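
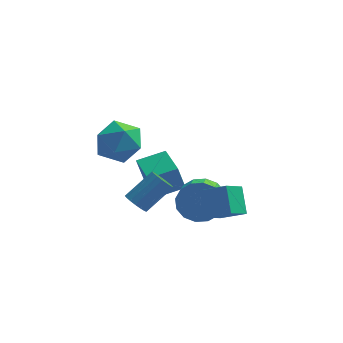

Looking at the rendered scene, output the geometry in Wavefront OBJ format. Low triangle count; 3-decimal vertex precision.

v 0.086 0.534 -3.905
v -0.235 0.468 -2.678
v -0.644 2.209 -4.005
v -0.965 2.143 -2.778
v 1.285 1.077 -3.562
v 0.964 1.011 -2.335
v 0.555 2.752 -3.662
v 0.234 2.686 -2.435
v -0.561 -0.817 -3.347
v -0.296 -0.535 -3.805
v 0.725 0.22 -2.752
v 0.461 -0.063 -2.293
v -0.508 -0.357 -3.728
v 0.513 0.398 -2.674
v -0.732 -0.285 -3.563
v 0.289 0.47 -2.509
v -0.916 -0.334 -3.348
v 0.105 0.421 -2.295
v -1.019 -0.495 -3.134
v 0.002 0.26 -2.08
v -1.017 -0.729 -2.968
v 0.004 0.026 -1.914
v -0.91 -0.984 -2.889
v 0.111 -0.229 -1.835
v -0.724 -1.2 -2.914
v 0.297 -0.445 -1.861
v -0.5 -1.329 -3.039
v 0.522 -0.574 -1.986
v -0.289 -1.341 -3.235
v 0.732 -0.586 -2.181
v -0.141 -1.233 -3.456
v 0.88 -0.478 -2.402
v -0.089 -1.029 -3.652
v 0.932 -0.274 -2.598
v -0.145 -0.778 -3.778
v 0.876 -0.023 -2.724
v 2.193 -0.999 -2.603
v 2.989 -1.239 -3.141
v 3.003 -2.281 -2.654
v 2.207 -2.041 -2.117
v 3.177 -1.035 -2.71
v 3.191 -2.077 -2.223
v 3.101 -0.822 -2.25
v 3.115 -1.864 -1.764
v 2.782 -0.656 -1.885
v 2.796 -1.698 -1.399
v 2.305 -0.582 -1.712
v 2.319 -1.624 -1.226
v 1.798 -0.619 -1.779
v 1.812 -1.661 -1.292
v 1.397 -0.759 -2.066
v 1.411 -1.801 -1.579
v 1.209 -0.963 -2.497
v 1.223 -2.005 -2.01
v 1.285 -1.176 -2.956
v 1.299 -2.218 -2.47
v 1.604 -1.342 -3.321
v 1.618 -2.384 -2.835
v 2.081 -1.416 -3.494
v 2.095 -2.458 -3.008
v 2.588 -1.379 -3.428
v 2.602 -2.421 -2.941
v -2.024 -1.168 0.987
v -1.351 -1.114 1.873
v -0.809 -2.186 0.127
v -0.136 -2.132 1.013
v -1.089 -2.708 1.071
v -1.84 -2.078 1.603
v -0.32 -1.222 0.397
v -1.071 -0.592 0.929
v -0.298 -1.147 1.509
v -0.773 -2.065 1.926
v -1.387 -1.235 0.074
v -1.862 -2.153 0.491
v 2.593 -3.773 -1.714
v 2.312 -2.893 -0.757
v 3.142 -2.954 -2.306
v 2.86 -2.074 -1.349
v 3.66 -4.066 -1.131
v 3.378 -3.186 -0.174
v 4.208 -3.247 -1.723
v 3.927 -2.367 -0.766
f 2 4 1
f 5 2 1
f 1 4 3
f 3 5 1
f 2 8 4
f 6 2 5
f 6 8 2
f 4 8 3
f 7 5 3
f 3 8 7
f 7 6 5
f 8 6 7
f 10 9 13
f 10 13 11
f 11 13 14
f 11 14 12
f 13 9 15
f 13 15 14
f 14 15 16
f 14 16 12
f 15 9 17
f 15 17 16
f 16 17 18
f 16 18 12
f 17 9 19
f 17 19 18
f 18 19 20
f 18 20 12
f 19 9 21
f 19 21 20
f 20 21 22
f 20 22 12
f 21 9 23
f 21 23 22
f 22 23 24
f 22 24 12
f 23 9 25
f 23 25 24
f 24 25 26
f 24 26 12
f 25 9 27
f 25 27 26
f 26 27 28
f 26 28 12
f 27 9 29
f 27 29 28
f 28 29 30
f 28 30 12
f 29 9 31
f 29 31 30
f 30 31 32
f 30 32 12
f 31 9 33
f 31 33 32
f 32 33 34
f 32 34 12
f 33 9 35
f 33 35 34
f 34 35 36
f 34 36 12
f 35 9 10
f 35 10 36
f 36 10 11
f 36 11 12
f 38 37 41
f 38 41 39
f 39 41 42
f 39 42 40
f 41 37 43
f 41 43 42
f 42 43 44
f 42 44 40
f 43 37 45
f 43 45 44
f 44 45 46
f 44 46 40
f 45 37 47
f 45 47 46
f 46 47 48
f 46 48 40
f 47 37 49
f 47 49 48
f 48 49 50
f 48 50 40
f 49 37 51
f 49 51 50
f 50 51 52
f 50 52 40
f 51 37 53
f 51 53 52
f 52 53 54
f 52 54 40
f 53 37 55
f 53 55 54
f 54 55 56
f 54 56 40
f 55 37 57
f 55 57 56
f 56 57 58
f 56 58 40
f 57 37 59
f 57 59 58
f 58 59 60
f 58 60 40
f 59 37 61
f 59 61 60
f 60 61 62
f 60 62 40
f 61 37 38
f 61 38 62
f 62 38 39
f 62 39 40
f 63 74 68
f 63 68 64
f 63 64 70
f 63 70 73
f 63 73 74
f 64 68 72
f 68 74 67
f 74 73 65
f 73 70 69
f 70 64 71
f 66 72 67
f 66 67 65
f 66 65 69
f 66 69 71
f 66 71 72
f 67 72 68
f 65 67 74
f 69 65 73
f 71 69 70
f 72 71 64
f 76 78 75
f 79 76 75
f 75 78 77
f 77 79 75
f 76 82 78
f 80 76 79
f 80 82 76
f 78 82 77
f 81 79 77
f 77 82 81
f 81 80 79
f 82 80 81



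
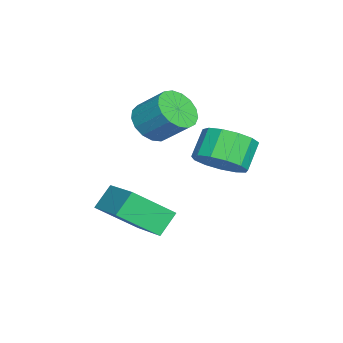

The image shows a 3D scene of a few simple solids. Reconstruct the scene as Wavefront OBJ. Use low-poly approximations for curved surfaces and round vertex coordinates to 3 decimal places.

v -0.425 3.375 -2.006
v 0.151 4.177 -1.715
v -0.698 4.448 -0.782
v -1.275 3.645 -1.074
v -0.221 4.379 -2.112
v -1.07 4.649 -1.179
v -0.658 4.261 -2.476
v -1.507 4.532 -1.543
v -1.021 3.863 -2.69
v -1.87 4.134 -1.758
v -1.195 3.309 -2.688
v -2.044 3.58 -1.755
v -1.125 2.776 -2.469
v -1.974 3.047 -1.536
v -0.832 2.433 -2.103
v -1.681 2.704 -1.171
v -0.411 2.389 -1.707
v -1.26 2.66 -0.774
v 0.006 2.658 -1.405
v -0.843 2.929 -0.473
v 0.286 3.154 -1.295
v -0.563 3.425 -0.362
v 0.34 3.721 -1.41
v -0.509 3.991 -0.477
v -1.278 0.844 -0.603
v -0.812 1.273 -1.256
v -0.416 2.285 -0.311
v -0.882 1.856 0.343
v -1.209 1.45 -1.279
v -0.814 2.461 -0.333
v -1.623 1.488 -1.146
v -1.227 2.499 -0.201
v -1.957 1.378 -0.89
v -1.561 2.389 0.056
v -2.135 1.146 -0.567
v -1.74 2.158 0.379
v -2.118 0.845 -0.253
v -1.722 1.857 0.693
v -1.907 0.544 -0.019
v -1.512 1.555 0.927
v -1.553 0.312 0.082
v -1.157 1.323 1.027
v -1.135 0.201 0.025
v -0.74 1.213 0.971
v -0.751 0.238 -0.175
v -0.355 1.249 0.77
v -0.486 0.414 -0.474
v -0.091 1.425 0.472
v -0.404 0.688 -0.802
v -0.008 1.7 0.144
v -0.521 0.999 -1.084
v -0.125 2.01 -0.138
v 0.257 1.171 -3.889
v 0.737 -0.234 -2.735
v 1.83 2.219 -3.267
v 2.31 0.815 -2.113
v 0.87 0.725 -4.687
v 1.35 -0.679 -3.533
v 2.443 1.774 -4.065
v 2.923 0.369 -2.911
f 2 1 5
f 2 5 3
f 3 5 6
f 3 6 4
f 5 1 7
f 5 7 6
f 6 7 8
f 6 8 4
f 7 1 9
f 7 9 8
f 8 9 10
f 8 10 4
f 9 1 11
f 9 11 10
f 10 11 12
f 10 12 4
f 11 1 13
f 11 13 12
f 12 13 14
f 12 14 4
f 13 1 15
f 13 15 14
f 14 15 16
f 14 16 4
f 15 1 17
f 15 17 16
f 16 17 18
f 16 18 4
f 17 1 19
f 17 19 18
f 18 19 20
f 18 20 4
f 19 1 21
f 19 21 20
f 20 21 22
f 20 22 4
f 21 1 23
f 21 23 22
f 22 23 24
f 22 24 4
f 23 1 2
f 23 2 24
f 24 2 3
f 24 3 4
f 26 25 29
f 26 29 27
f 27 29 30
f 27 30 28
f 29 25 31
f 29 31 30
f 30 31 32
f 30 32 28
f 31 25 33
f 31 33 32
f 32 33 34
f 32 34 28
f 33 25 35
f 33 35 34
f 34 35 36
f 34 36 28
f 35 25 37
f 35 37 36
f 36 37 38
f 36 38 28
f 37 25 39
f 37 39 38
f 38 39 40
f 38 40 28
f 39 25 41
f 39 41 40
f 40 41 42
f 40 42 28
f 41 25 43
f 41 43 42
f 42 43 44
f 42 44 28
f 43 25 45
f 43 45 44
f 44 45 46
f 44 46 28
f 45 25 47
f 45 47 46
f 46 47 48
f 46 48 28
f 47 25 49
f 47 49 48
f 48 49 50
f 48 50 28
f 49 25 51
f 49 51 50
f 50 51 52
f 50 52 28
f 51 25 26
f 51 26 52
f 52 26 27
f 52 27 28
f 54 56 53
f 57 54 53
f 53 56 55
f 55 57 53
f 54 60 56
f 58 54 57
f 58 60 54
f 56 60 55
f 59 57 55
f 55 60 59
f 59 58 57
f 60 58 59



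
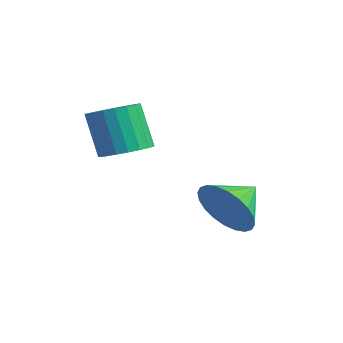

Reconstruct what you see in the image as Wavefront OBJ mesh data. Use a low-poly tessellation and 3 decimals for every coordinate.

v 0.528 -3.212 1.737
v 1.121 -3.444 1.945
v 0.645 -3.56 3.171
v 0.052 -3.328 2.963
v 1.15 -3.169 1.983
v 0.674 -3.286 3.208
v 1.071 -2.902 1.977
v 0.595 -3.018 3.203
v 0.899 -2.688 1.931
v 0.423 -2.805 3.156
v 0.662 -2.565 1.85
v 0.186 -2.682 3.076
v 0.402 -2.554 1.751
v -0.074 -2.67 2.976
v 0.164 -2.656 1.649
v -0.312 -2.773 2.874
v -0.011 -2.855 1.562
v -0.487 -2.971 2.787
v -0.093 -3.115 1.505
v -0.569 -3.231 2.731
v -0.068 -3.392 1.489
v -0.544 -3.508 2.715
v 0.061 -3.638 1.515
v -0.415 -3.754 2.741
v 0.27 -3.81 1.58
v -0.206 -3.926 2.806
v 0.524 -3.879 1.672
v 0.048 -3.995 2.898
v 0.778 -3.832 1.775
v 0.302 -3.948 3.001
v 0.989 -3.678 1.872
v 0.514 -3.795 3.098
v 2.458 -1.652 0.326
v 2.869 -1.835 1.047
v 2.162 -0.708 0.734
v 3.108 -1.685 0.873
v 3.248 -1.53 0.615
v 3.267 -1.394 0.314
v 3.164 -1.297 0.014
v 2.952 -1.254 -0.238
v 2.666 -1.272 -0.405
v 2.348 -1.347 -0.46
v 2.046 -1.47 -0.395
v 1.807 -1.619 -0.22
v 1.668 -1.774 0.037
v 1.648 -1.911 0.339
v 1.751 -2.008 0.639
v 1.963 -2.05 0.891
v 2.249 -2.033 1.057
v 2.567 -1.957 1.112
f 2 1 5
f 2 5 3
f 3 5 6
f 3 6 4
f 5 1 7
f 5 7 6
f 6 7 8
f 6 8 4
f 7 1 9
f 7 9 8
f 8 9 10
f 8 10 4
f 9 1 11
f 9 11 10
f 10 11 12
f 10 12 4
f 11 1 13
f 11 13 12
f 12 13 14
f 12 14 4
f 13 1 15
f 13 15 14
f 14 15 16
f 14 16 4
f 15 1 17
f 15 17 16
f 16 17 18
f 16 18 4
f 17 1 19
f 17 19 18
f 18 19 20
f 18 20 4
f 19 1 21
f 19 21 20
f 20 21 22
f 20 22 4
f 21 1 23
f 21 23 22
f 22 23 24
f 22 24 4
f 23 1 25
f 23 25 24
f 24 25 26
f 24 26 4
f 25 1 27
f 25 27 26
f 26 27 28
f 26 28 4
f 27 1 29
f 27 29 28
f 28 29 30
f 28 30 4
f 29 1 31
f 29 31 30
f 30 31 32
f 30 32 4
f 31 1 2
f 31 2 32
f 32 2 3
f 32 3 4
f 34 33 36
f 34 36 35
f 36 33 37
f 36 37 35
f 37 33 38
f 37 38 35
f 38 33 39
f 38 39 35
f 39 33 40
f 39 40 35
f 40 33 41
f 40 41 35
f 41 33 42
f 41 42 35
f 42 33 43
f 42 43 35
f 43 33 44
f 43 44 35
f 44 33 45
f 44 45 35
f 45 33 46
f 45 46 35
f 46 33 47
f 46 47 35
f 47 33 48
f 47 48 35
f 48 33 49
f 48 49 35
f 49 33 50
f 49 50 35
f 50 33 34
f 50 34 35



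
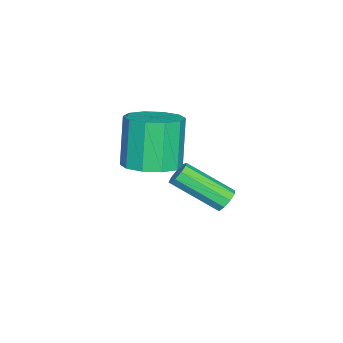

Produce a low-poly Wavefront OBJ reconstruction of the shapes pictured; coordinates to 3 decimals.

v 1.351 0.54 -1.204
v 2.098 1.133 -0.87
v 1.375 1.012 0.958
v 0.629 0.42 0.624
v 1.62 1.499 -1.035
v 0.897 1.378 0.794
v 1.039 1.499 -1.264
v 0.317 1.378 0.564
v 0.578 1.133 -1.471
v -0.145 1.012 0.358
v 0.412 0.54 -1.575
v -0.311 0.42 0.253
v 0.605 -0.052 -1.538
v -0.118 -0.173 0.29
v 1.083 -0.418 -1.374
v 0.36 -0.539 0.455
v 1.663 -0.418 -1.144
v 0.941 -0.539 0.684
v 2.125 -0.052 -0.938
v 1.402 -0.173 0.891
v 2.291 0.54 -0.833
v 1.568 0.42 0.995
v -0.743 2.491 -4.068
v -0.242 2.56 -4.001
v -0.157 0.879 -2.886
v -0.657 0.809 -2.952
v -0.419 2.72 -3.747
v -0.334 1.038 -2.631
v -0.748 2.773 -3.643
v -0.663 1.091 -2.527
v -1.074 2.693 -3.737
v -0.989 1.011 -2.622
v -1.245 2.519 -3.987
v -1.16 0.837 -2.871
v -1.181 2.332 -4.274
v -1.096 0.65 -3.158
v -0.912 2.219 -4.465
v -0.827 0.537 -3.349
v -0.563 2.233 -4.47
v -0.478 0.552 -3.354
v -0.299 2.368 -4.287
v -0.213 0.686 -3.171
f 2 1 5
f 2 5 3
f 3 5 6
f 3 6 4
f 5 1 7
f 5 7 6
f 6 7 8
f 6 8 4
f 7 1 9
f 7 9 8
f 8 9 10
f 8 10 4
f 9 1 11
f 9 11 10
f 10 11 12
f 10 12 4
f 11 1 13
f 11 13 12
f 12 13 14
f 12 14 4
f 13 1 15
f 13 15 14
f 14 15 16
f 14 16 4
f 15 1 17
f 15 17 16
f 16 17 18
f 16 18 4
f 17 1 19
f 17 19 18
f 18 19 20
f 18 20 4
f 19 1 21
f 19 21 20
f 20 21 22
f 20 22 4
f 21 1 2
f 21 2 22
f 22 2 3
f 22 3 4
f 24 23 27
f 24 27 25
f 25 27 28
f 25 28 26
f 27 23 29
f 27 29 28
f 28 29 30
f 28 30 26
f 29 23 31
f 29 31 30
f 30 31 32
f 30 32 26
f 31 23 33
f 31 33 32
f 32 33 34
f 32 34 26
f 33 23 35
f 33 35 34
f 34 35 36
f 34 36 26
f 35 23 37
f 35 37 36
f 36 37 38
f 36 38 26
f 37 23 39
f 37 39 38
f 38 39 40
f 38 40 26
f 39 23 41
f 39 41 40
f 40 41 42
f 40 42 26
f 41 23 24
f 41 24 42
f 42 24 25
f 42 25 26



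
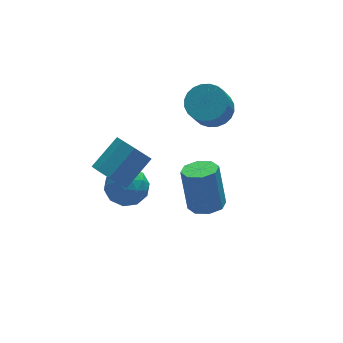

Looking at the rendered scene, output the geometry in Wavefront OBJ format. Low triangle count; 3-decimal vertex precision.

v -1.036 -1.054 0.557
v -0.599 -1.227 0.039
v 0.454 -0.799 0.785
v 0.016 -0.626 1.303
v -0.745 -0.775 -0.015
v 0.308 -0.346 0.732
v -1.027 -0.453 0.199
v 0.026 -0.024 0.945
v -1.314 -0.412 0.58
v -0.261 0.016 1.327
v -1.471 -0.672 0.95
v -0.418 -0.244 1.697
v -1.425 -1.111 1.136
v -0.372 -0.682 1.883
v -1.197 -1.523 1.051
v -0.144 -1.095 1.798
v -0.894 -1.716 0.735
v 0.159 -1.288 1.481
v -0.657 -1.599 0.335
v 0.396 -1.171 1.081
v 1.398 -3.332 0.277
v 1.705 -3.839 0.459
v 1.669 -3.335 1.925
v 1.362 -2.828 1.743
v 1.996 -3.482 0.344
v 1.96 -2.978 1.809
v 1.937 -3.037 0.189
v 1.9 -2.533 1.655
v 1.562 -2.765 0.086
v 1.525 -2.261 1.552
v 1.091 -2.825 0.095
v 1.055 -2.321 1.561
v 0.8 -3.182 0.211
v 0.764 -2.678 1.676
v 0.86 -3.627 0.365
v 0.823 -3.123 1.831
v 1.235 -3.899 0.468
v 1.198 -3.395 1.934
v 2.782 -0.626 2.33
v 3.427 -0.596 2.65
v 2.962 -1.084 3.631
v 2.318 -1.114 3.31
v 3.318 -0.347 2.722
v 2.853 -0.835 3.703
v 3.127 -0.141 2.734
v 2.663 -0.629 3.715
v 2.884 -0.008 2.685
v 2.42 -0.496 3.666
v 2.626 0.03 2.582
v 2.161 -0.458 3.563
v 2.391 -0.032 2.44
v 1.927 -0.52 3.421
v 2.216 -0.184 2.282
v 1.752 -0.672 3.262
v 2.127 -0.403 2.13
v 1.663 -0.891 3.111
v 2.138 -0.656 2.009
v 1.673 -1.144 2.99
v 2.247 -0.905 1.937
v 1.782 -1.393 2.918
v 2.437 -1.111 1.925
v 1.973 -1.599 2.906
v 2.68 -1.244 1.974
v 2.216 -1.732 2.955
v 2.939 -1.282 2.077
v 2.474 -1.77 3.058
v 3.173 -1.22 2.219
v 2.709 -1.708 3.2
v 3.348 -1.068 2.378
v 2.884 -1.556 3.358
v 3.437 -0.849 2.529
v 2.973 -1.337 3.51
v -0.667 0.115 -1.083
v -0.017 0.204 -0.626
v -0.403 -1.144 -1.214
v 0.247 -1.055 -0.757
v -0.481 -0.988 -0.434
v -0.644 -0.21 -0.353
v 0.224 -0.73 -1.487
v 0.061 0.048 -1.406
v 0.533 -0.318 -0.876
v 0.098 -0.478 -0.225
v -0.518 -0.462 -1.615
v -0.953 -0.622 -0.964
v -0.365 0.27 -0.843
v -0.055 -1.21 -0.997
v -0.482 -1.171 -0.807
v -0.1 -1.118 -0.539
v -0.734 0.027 -0.682
v -0.352 0.079 -0.414
v -0.624 -0.622 -0.301
v -0.068 -1.019 -1.426
v 0.314 -0.967 -1.158
v -0.32 0.178 -1.301
v 0.062 0.231 -1.033
v 0.204 -0.318 -1.539
v 0.34 0.015 -0.721
v 0.496 -0.725 -0.799
v 0.482 -0.534 -1.228
v 0.386 -0.076 -1.18
v 0.084 -0.078 -0.339
v 0.24 -0.818 -0.416
v -0.188 -0.779 -0.226
v -0.284 -0.322 -0.178
v 0.408 -0.385 -0.486
v -0.66 -0.122 -1.424
v -0.504 -0.862 -1.501
v -0.136 -0.618 -1.662
v -0.232 -0.161 -1.614
v -0.916 -0.215 -1.041
v -0.76 -0.955 -1.119
v -0.806 -0.864 -0.66
v -0.902 -0.406 -0.612
v -0.828 -0.555 -1.354
f 2 1 5
f 2 5 3
f 3 5 6
f 3 6 4
f 5 1 7
f 5 7 6
f 6 7 8
f 6 8 4
f 7 1 9
f 7 9 8
f 8 9 10
f 8 10 4
f 9 1 11
f 9 11 10
f 10 11 12
f 10 12 4
f 11 1 13
f 11 13 12
f 12 13 14
f 12 14 4
f 13 1 15
f 13 15 14
f 14 15 16
f 14 16 4
f 15 1 17
f 15 17 16
f 16 17 18
f 16 18 4
f 17 1 19
f 17 19 18
f 18 19 20
f 18 20 4
f 19 1 2
f 19 2 20
f 20 2 3
f 20 3 4
f 22 21 25
f 22 25 23
f 23 25 26
f 23 26 24
f 25 21 27
f 25 27 26
f 26 27 28
f 26 28 24
f 27 21 29
f 27 29 28
f 28 29 30
f 28 30 24
f 29 21 31
f 29 31 30
f 30 31 32
f 30 32 24
f 31 21 33
f 31 33 32
f 32 33 34
f 32 34 24
f 33 21 35
f 33 35 34
f 34 35 36
f 34 36 24
f 35 21 37
f 35 37 36
f 36 37 38
f 36 38 24
f 37 21 22
f 37 22 38
f 38 22 23
f 38 23 24
f 40 39 43
f 40 43 41
f 41 43 44
f 41 44 42
f 43 39 45
f 43 45 44
f 44 45 46
f 44 46 42
f 45 39 47
f 45 47 46
f 46 47 48
f 46 48 42
f 47 39 49
f 47 49 48
f 48 49 50
f 48 50 42
f 49 39 51
f 49 51 50
f 50 51 52
f 50 52 42
f 51 39 53
f 51 53 52
f 52 53 54
f 52 54 42
f 53 39 55
f 53 55 54
f 54 55 56
f 54 56 42
f 55 39 57
f 55 57 56
f 56 57 58
f 56 58 42
f 57 39 59
f 57 59 58
f 58 59 60
f 58 60 42
f 59 39 61
f 59 61 60
f 60 61 62
f 60 62 42
f 61 39 63
f 61 63 62
f 62 63 64
f 62 64 42
f 63 39 65
f 63 65 64
f 64 65 66
f 64 66 42
f 65 39 67
f 65 67 66
f 66 67 68
f 66 68 42
f 67 39 69
f 67 69 68
f 68 69 70
f 68 70 42
f 69 39 71
f 69 71 70
f 70 71 72
f 70 72 42
f 71 39 40
f 71 40 72
f 72 40 41
f 72 41 42
f 73 110 89
f 110 84 113
f 89 113 78
f 110 113 89
f 73 89 85
f 89 78 90
f 85 90 74
f 89 90 85
f 73 85 94
f 85 74 95
f 94 95 80
f 85 95 94
f 73 94 106
f 94 80 109
f 106 109 83
f 94 109 106
f 73 106 110
f 106 83 114
f 110 114 84
f 106 114 110
f 74 90 101
f 90 78 104
f 101 104 82
f 90 104 101
f 78 113 91
f 113 84 112
f 91 112 77
f 113 112 91
f 84 114 111
f 114 83 107
f 111 107 75
f 114 107 111
f 83 109 108
f 109 80 96
f 108 96 79
f 109 96 108
f 80 95 100
f 95 74 97
f 100 97 81
f 95 97 100
f 76 102 88
f 102 82 103
f 88 103 77
f 102 103 88
f 76 88 86
f 88 77 87
f 86 87 75
f 88 87 86
f 76 86 93
f 86 75 92
f 93 92 79
f 86 92 93
f 76 93 98
f 93 79 99
f 98 99 81
f 93 99 98
f 76 98 102
f 98 81 105
f 102 105 82
f 98 105 102
f 77 103 91
f 103 82 104
f 91 104 78
f 103 104 91
f 75 87 111
f 87 77 112
f 111 112 84
f 87 112 111
f 79 92 108
f 92 75 107
f 108 107 83
f 92 107 108
f 81 99 100
f 99 79 96
f 100 96 80
f 99 96 100
f 82 105 101
f 105 81 97
f 101 97 74
f 105 97 101



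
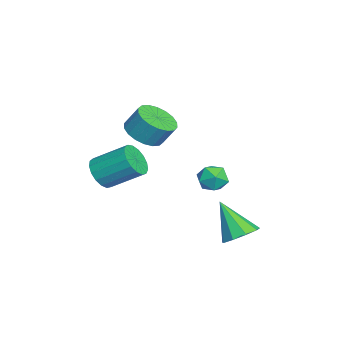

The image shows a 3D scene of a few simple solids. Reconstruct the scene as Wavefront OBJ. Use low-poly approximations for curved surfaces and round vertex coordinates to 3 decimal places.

v -3.27 1.028 -0.141
v -2.897 1.279 -0.801
v -3.483 -0.119 -0.699
v -3.11 0.132 -1.359
v -2.694 0.007 -0.688
v -2.563 0.716 -0.343
v -3.817 0.444 -1.157
v -3.686 1.153 -0.812
v -3.235 0.919 -1.429
v -2.541 0.649 -1.139
v -3.839 0.511 -0.361
v -3.145 0.241 -0.071
v 0.666 -3.914 1.574
v 1.034 -4.365 2.165
v 1.283 -2.918 3.116
v 0.914 -2.466 2.526
v 1.333 -4.26 1.926
v 1.582 -2.812 2.877
v 1.479 -4.075 1.606
v 1.728 -2.627 2.557
v 1.439 -3.853 1.279
v 1.688 -2.405 2.23
v 1.221 -3.645 1.02
v 1.47 -2.197 1.971
v 0.876 -3.499 0.887
v 1.125 -2.051 1.838
v 0.483 -3.448 0.912
v 0.732 -2 1.864
v 0.132 -3.503 1.089
v 0.381 -2.056 2.04
v -0.097 -3.653 1.377
v 0.152 -2.205 2.328
v -0.152 -3.863 1.71
v 0.097 -2.415 2.661
v -0.019 -4.084 2.012
v 0.23 -2.636 2.963
v 0.271 -4.266 2.214
v 0.52 -2.818 3.165
v 0.651 -4.368 2.269
v 0.9 -2.92 3.22
v -1.253 -2.278 2.958
v -0.462 -1.868 2.6
v -0.336 -1.272 3.564
v -1.127 -1.682 3.922
v -0.772 -1.602 2.476
v -0.645 -1.005 3.44
v -1.177 -1.469 2.447
v -1.05 -0.873 3.411
v -1.598 -1.497 2.52
v -1.471 -0.9 3.483
v -1.95 -1.679 2.679
v -1.823 -1.083 3.642
v -2.164 -1.98 2.894
v -2.037 -1.384 3.857
v -2.198 -2.34 3.121
v -2.071 -1.744 4.084
v -2.044 -2.688 3.316
v -1.918 -2.092 4.28
v -1.735 -2.955 3.44
v -1.608 -2.358 4.404
v -1.33 -3.087 3.469
v -1.203 -2.491 4.433
v -0.909 -3.06 3.397
v -0.782 -2.463 4.36
v -0.557 -2.877 3.238
v -0.43 -2.281 4.201
v -0.343 -2.576 3.023
v -0.216 -1.98 3.986
v -0.309 -2.216 2.796
v -0.182 -1.62 3.759
v 2.078 1.796 -1.172
v 2.85 1.485 -0.957
v 1.302 0.924 0.352
v 2.766 2.008 -0.701
v 2.359 2.431 -0.666
v 1.821 2.558 -0.867
v 1.403 2.328 -1.212
v 1.301 1.849 -1.538
v 1.563 1.345 -1.692
v 2.065 1.052 -1.604
v 2.574 1.107 -1.314
f 1 12 6
f 1 6 2
f 1 2 8
f 1 8 11
f 1 11 12
f 2 6 10
f 6 12 5
f 12 11 3
f 11 8 7
f 8 2 9
f 4 10 5
f 4 5 3
f 4 3 7
f 4 7 9
f 4 9 10
f 5 10 6
f 3 5 12
f 7 3 11
f 9 7 8
f 10 9 2
f 14 13 17
f 14 17 15
f 15 17 18
f 15 18 16
f 17 13 19
f 17 19 18
f 18 19 20
f 18 20 16
f 19 13 21
f 19 21 20
f 20 21 22
f 20 22 16
f 21 13 23
f 21 23 22
f 22 23 24
f 22 24 16
f 23 13 25
f 23 25 24
f 24 25 26
f 24 26 16
f 25 13 27
f 25 27 26
f 26 27 28
f 26 28 16
f 27 13 29
f 27 29 28
f 28 29 30
f 28 30 16
f 29 13 31
f 29 31 30
f 30 31 32
f 30 32 16
f 31 13 33
f 31 33 32
f 32 33 34
f 32 34 16
f 33 13 35
f 33 35 34
f 34 35 36
f 34 36 16
f 35 13 37
f 35 37 36
f 36 37 38
f 36 38 16
f 37 13 39
f 37 39 38
f 38 39 40
f 38 40 16
f 39 13 14
f 39 14 40
f 40 14 15
f 40 15 16
f 42 41 45
f 42 45 43
f 43 45 46
f 43 46 44
f 45 41 47
f 45 47 46
f 46 47 48
f 46 48 44
f 47 41 49
f 47 49 48
f 48 49 50
f 48 50 44
f 49 41 51
f 49 51 50
f 50 51 52
f 50 52 44
f 51 41 53
f 51 53 52
f 52 53 54
f 52 54 44
f 53 41 55
f 53 55 54
f 54 55 56
f 54 56 44
f 55 41 57
f 55 57 56
f 56 57 58
f 56 58 44
f 57 41 59
f 57 59 58
f 58 59 60
f 58 60 44
f 59 41 61
f 59 61 60
f 60 61 62
f 60 62 44
f 61 41 63
f 61 63 62
f 62 63 64
f 62 64 44
f 63 41 65
f 63 65 64
f 64 65 66
f 64 66 44
f 65 41 67
f 65 67 66
f 66 67 68
f 66 68 44
f 67 41 69
f 67 69 68
f 68 69 70
f 68 70 44
f 69 41 42
f 69 42 70
f 70 42 43
f 70 43 44
f 72 71 74
f 72 74 73
f 74 71 75
f 74 75 73
f 75 71 76
f 75 76 73
f 76 71 77
f 76 77 73
f 77 71 78
f 77 78 73
f 78 71 79
f 78 79 73
f 79 71 80
f 79 80 73
f 80 71 81
f 80 81 73
f 81 71 72
f 81 72 73



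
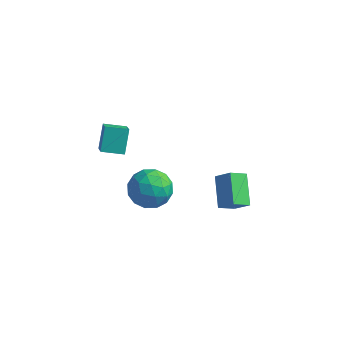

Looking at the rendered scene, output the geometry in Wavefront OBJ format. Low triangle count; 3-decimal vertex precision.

v -3.991 -1.592 1.971
v -3.369 -2.51 2.89
v -4.215 -0.643 3.071
v -3.594 -1.562 3.99
v -2.906 -1.078 1.75
v -2.285 -1.997 2.669
v -3.131 -0.13 2.85
v -2.509 -1.048 3.769
v 1.234 1.592 -4.006
v 2.13 1.533 -3.166
v 0.386 3.006 -3.004
v 1.282 2.948 -2.163
v 1.838 2.372 -4.597
v 2.734 2.314 -3.756
v 0.99 3.787 -3.594
v 1.886 3.728 -2.754
v -2.58 -0.541 -0.708
v -1.523 -0.201 -0.132
v -1.497 -1.399 -2.188
v -0.44 -1.059 -1.612
v -1.172 -1.94 -1.108
v -1.841 -1.41 -0.193
v -1.179 -0.19 -2.127
v -1.848 0.34 -1.212
v -0.657 0.016 -1.008
v -0.653 -1.066 -0.379
v -2.367 -0.534 -1.941
v -2.363 -1.616 -1.312
v -2.147 -0.296 -0.29
v -0.873 -1.304 -2.03
v -1.304 -1.822 -1.734
v -0.682 -1.622 -1.395
v -2.334 -1.006 -0.326
v -1.712 -0.807 0.013
v -1.506 -1.828 -0.561
v -1.308 -0.793 -2.333
v -0.686 -0.594 -1.994
v -2.338 0.022 -0.925
v -1.716 0.222 -0.586
v -1.514 0.228 -1.759
v -1.016 0.031 -0.466
v -0.38 -0.473 -1.336
v -0.814 0.038 -1.639
v -1.207 0.349 -1.101
v -1.014 -0.604 -0.096
v -0.377 -1.108 -0.966
v -0.807 -1.626 -0.67
v -1.201 -1.315 -0.133
v -0.505 -0.477 -0.612
v -2.643 -0.492 -1.354
v -2.006 -0.996 -2.224
v -1.819 -0.285 -2.187
v -2.213 0.026 -1.65
v -2.64 -1.127 -0.984
v -2.004 -1.631 -1.854
v -1.813 -1.949 -1.219
v -2.206 -1.638 -0.681
v -2.515 -1.123 -1.708
f 2 4 1
f 5 2 1
f 1 4 3
f 3 5 1
f 2 8 4
f 6 2 5
f 6 8 2
f 4 8 3
f 7 5 3
f 3 8 7
f 7 6 5
f 8 6 7
f 10 12 9
f 13 10 9
f 9 12 11
f 11 13 9
f 10 16 12
f 14 10 13
f 14 16 10
f 12 16 11
f 15 13 11
f 11 16 15
f 15 14 13
f 16 14 15
f 17 54 33
f 54 28 57
f 33 57 22
f 54 57 33
f 17 33 29
f 33 22 34
f 29 34 18
f 33 34 29
f 17 29 38
f 29 18 39
f 38 39 24
f 29 39 38
f 17 38 50
f 38 24 53
f 50 53 27
f 38 53 50
f 17 50 54
f 50 27 58
f 54 58 28
f 50 58 54
f 18 34 45
f 34 22 48
f 45 48 26
f 34 48 45
f 22 57 35
f 57 28 56
f 35 56 21
f 57 56 35
f 28 58 55
f 58 27 51
f 55 51 19
f 58 51 55
f 27 53 52
f 53 24 40
f 52 40 23
f 53 40 52
f 24 39 44
f 39 18 41
f 44 41 25
f 39 41 44
f 20 46 32
f 46 26 47
f 32 47 21
f 46 47 32
f 20 32 30
f 32 21 31
f 30 31 19
f 32 31 30
f 20 30 37
f 30 19 36
f 37 36 23
f 30 36 37
f 20 37 42
f 37 23 43
f 42 43 25
f 37 43 42
f 20 42 46
f 42 25 49
f 46 49 26
f 42 49 46
f 21 47 35
f 47 26 48
f 35 48 22
f 47 48 35
f 19 31 55
f 31 21 56
f 55 56 28
f 31 56 55
f 23 36 52
f 36 19 51
f 52 51 27
f 36 51 52
f 25 43 44
f 43 23 40
f 44 40 24
f 43 40 44
f 26 49 45
f 49 25 41
f 45 41 18
f 49 41 45



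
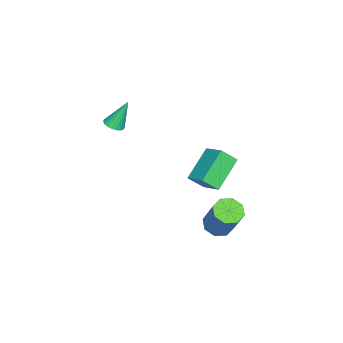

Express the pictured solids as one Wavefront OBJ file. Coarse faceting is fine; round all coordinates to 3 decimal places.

v -1.618 -2.068 0.229
v -1.232 -2.331 0.435
v -2.002 -1.532 1.631
v -1.14 -2.145 0.389
v -1.13 -1.947 0.316
v -1.205 -1.769 0.227
v -1.351 -1.643 0.139
v -1.543 -1.591 0.067
v -1.748 -1.621 0.022
v -1.931 -1.728 0.013
v -2.059 -1.894 0.041
v -2.111 -2.091 0.102
v -2.078 -2.283 0.185
v -1.965 -2.439 0.275
v -1.793 -2.53 0.357
v -1.589 -2.541 0.417
v -1.391 -2.471 0.445
v -1.321 1.552 -2.135
v -2.791 1.859 -1.124
v -1.649 2.198 -2.809
v -3.119 2.506 -1.798
v -0.721 2.474 -1.542
v -2.191 2.782 -0.531
v -1.049 3.121 -2.216
v -2.519 3.428 -1.205
v -0.285 3.409 -3.857
v 0.06 3.93 -4.214
v 0.709 4.633 -2.561
v 0.365 4.111 -2.203
v -0.453 4.074 -4.073
v 0.196 4.777 -2.42
v -0.868 3.828 -3.806
v -0.218 4.531 -2.153
v -0.941 3.337 -3.568
v -0.291 4.039 -1.915
v -0.629 2.887 -3.499
v 0.02 3.59 -1.846
v -0.116 2.743 -3.64
v 0.533 3.446 -1.987
v 0.298 2.989 -3.907
v 0.948 3.692 -2.254
v 0.371 3.481 -4.145
v 1.021 4.183 -2.492
f 2 1 4
f 2 4 3
f 4 1 5
f 4 5 3
f 5 1 6
f 5 6 3
f 6 1 7
f 6 7 3
f 7 1 8
f 7 8 3
f 8 1 9
f 8 9 3
f 9 1 10
f 9 10 3
f 10 1 11
f 10 11 3
f 11 1 12
f 11 12 3
f 12 1 13
f 12 13 3
f 13 1 14
f 13 14 3
f 14 1 15
f 14 15 3
f 15 1 16
f 15 16 3
f 16 1 17
f 16 17 3
f 17 1 2
f 17 2 3
f 19 21 18
f 22 19 18
f 18 21 20
f 20 22 18
f 19 25 21
f 23 19 22
f 23 25 19
f 21 25 20
f 24 22 20
f 20 25 24
f 24 23 22
f 25 23 24
f 27 26 30
f 27 30 28
f 28 30 31
f 28 31 29
f 30 26 32
f 30 32 31
f 31 32 33
f 31 33 29
f 32 26 34
f 32 34 33
f 33 34 35
f 33 35 29
f 34 26 36
f 34 36 35
f 35 36 37
f 35 37 29
f 36 26 38
f 36 38 37
f 37 38 39
f 37 39 29
f 38 26 40
f 38 40 39
f 39 40 41
f 39 41 29
f 40 26 42
f 40 42 41
f 41 42 43
f 41 43 29
f 42 26 27
f 42 27 43
f 43 27 28
f 43 28 29



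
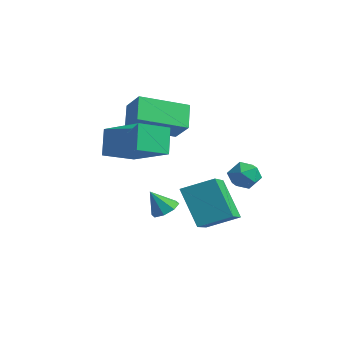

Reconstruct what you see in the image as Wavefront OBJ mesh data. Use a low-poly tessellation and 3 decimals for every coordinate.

v -0.227 -3.192 1.09
v 1.759 -3.176 1.989
v -0.006 -1.855 0.577
v 1.98 -1.838 1.476
v 0.26 -3.682 0.024
v 2.246 -3.665 0.923
v 0.481 -2.344 -0.489
v 2.467 -2.328 0.41
v 0.254 -0.605 -3.735
v 0.647 -0.242 -3.402
v -0.134 -1.055 -2.785
v 0.22 -0.031 -3.476
v -0.187 -0.156 -3.702
v -0.337 -0.544 -3.946
v -0.14 -0.967 -4.067
v 0.287 -1.178 -3.993
v 0.695 -1.053 -3.768
v 0.844 -0.666 -3.523
v -0.888 -1.647 0.527
v -1.523 -1.029 1.38
v -0.022 0.159 -0.137
v -0.657 0.777 0.716
v 0.037 -1.797 1.324
v -0.598 -1.179 2.177
v 0.903 0.009 0.66
v 0.268 0.627 1.513
v 2.593 1.532 -1.878
v 3.28 1.61 -1.659
v 2.54 0.49 -1.341
v 3.227 0.568 -1.122
v 2.707 0.99 -0.843
v 2.739 1.634 -1.175
v 3.081 0.466 -1.825
v 3.113 1.11 -2.157
v 3.581 0.951 -1.626
v 3.351 1.276 -1.019
v 2.469 0.824 -1.981
v 2.239 1.149 -1.374
v 1.112 -0.152 -2.567
v 2.301 -1.666 -1.632
v 1.956 0.842 -2.031
v 3.145 -0.672 -1.096
v 2.215 -0.248 -4.124
v 3.404 -1.762 -3.189
v 3.059 0.746 -3.588
v 4.248 -0.768 -2.653
f 2 4 1
f 5 2 1
f 1 4 3
f 3 5 1
f 2 8 4
f 6 2 5
f 6 8 2
f 4 8 3
f 7 5 3
f 3 8 7
f 7 6 5
f 8 6 7
f 10 9 12
f 10 12 11
f 12 9 13
f 12 13 11
f 13 9 14
f 13 14 11
f 14 9 15
f 14 15 11
f 15 9 16
f 15 16 11
f 16 9 17
f 16 17 11
f 17 9 18
f 17 18 11
f 18 9 10
f 18 10 11
f 20 22 19
f 23 20 19
f 19 22 21
f 21 23 19
f 20 26 22
f 24 20 23
f 24 26 20
f 22 26 21
f 25 23 21
f 21 26 25
f 25 24 23
f 26 24 25
f 27 38 32
f 27 32 28
f 27 28 34
f 27 34 37
f 27 37 38
f 28 32 36
f 32 38 31
f 38 37 29
f 37 34 33
f 34 28 35
f 30 36 31
f 30 31 29
f 30 29 33
f 30 33 35
f 30 35 36
f 31 36 32
f 29 31 38
f 33 29 37
f 35 33 34
f 36 35 28
f 40 42 39
f 43 40 39
f 39 42 41
f 41 43 39
f 40 46 42
f 44 40 43
f 44 46 40
f 42 46 41
f 45 43 41
f 41 46 45
f 45 44 43
f 46 44 45



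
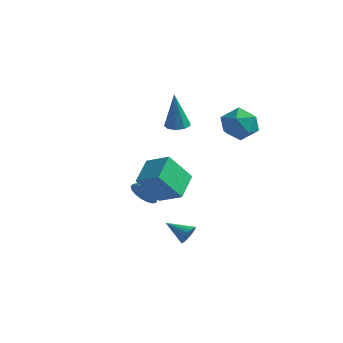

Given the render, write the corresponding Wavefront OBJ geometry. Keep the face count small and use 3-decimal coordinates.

v 3.302 -4.445 0.807
v 2.981 -3.199 1.43
v 2.163 -4.469 0.268
v 1.842 -3.223 0.891
v 3.918 -3.617 -0.531
v 3.597 -2.371 0.092
v 2.779 -3.641 -1.07
v 2.458 -2.395 -0.447
v 3.141 0.79 1.512
v 3.659 1.604 1.438
v 4.081 0.296 2.662
v 4.599 1.11 2.588
v 3.696 1.141 2.933
v 3.115 1.446 2.223
v 4.625 0.454 1.877
v 4.044 0.759 1.167
v 4.576 1.396 1.664
v 4.002 1.821 2.317
v 3.738 0.079 1.783
v 3.164 0.504 2.436
v 3.552 -2.567 -3.408
v 3.756 -2.912 -3.062
v 2.468 -2.713 -2.912
v 3.78 -2.706 -2.95
v 3.758 -2.472 -2.929
v 3.695 -2.257 -3.002
v 3.604 -2.103 -3.156
v 3.503 -2.041 -3.36
v 3.411 -2.084 -3.573
v 3.347 -2.221 -3.753
v 3.324 -2.428 -3.865
v 3.346 -2.662 -3.887
v 3.408 -2.877 -3.813
v 3.499 -3.031 -3.659
v 3.601 -3.093 -3.455
v 3.692 -3.05 -3.242
v -0.254 2.249 0.465
v 0.088 2.751 0.524
v -0.306 2.051 2.455
v -0.316 2.853 0.524
v -0.692 2.673 0.496
v -0.862 2.294 0.454
v -0.747 1.894 0.417
v -0.402 1.661 0.403
v 0.013 1.703 0.418
v 0.303 2 0.455
v 0.333 2.414 0.497
v -0.435 -0.203 -3.017
v -0.121 0.049 -3.65
v -0.205 1.403 -2.263
v -0.47 0.119 -3.693
v -0.811 0.115 -3.582
v -1.066 0.039 -3.341
v -1.177 -0.093 -3.026
v -1.117 -0.251 -2.709
v -0.901 -0.397 -2.463
v -0.578 -0.499 -2.343
v -0.223 -0.534 -2.378
v 0.084 -0.492 -2.56
v 0.273 -0.385 -2.846
v 0.299 -0.236 -3.171
v 0.157 -0.079 -3.462
f 2 4 1
f 5 2 1
f 1 4 3
f 3 5 1
f 2 8 4
f 6 2 5
f 6 8 2
f 4 8 3
f 7 5 3
f 3 8 7
f 7 6 5
f 8 6 7
f 9 20 14
f 9 14 10
f 9 10 16
f 9 16 19
f 9 19 20
f 10 14 18
f 14 20 13
f 20 19 11
f 19 16 15
f 16 10 17
f 12 18 13
f 12 13 11
f 12 11 15
f 12 15 17
f 12 17 18
f 13 18 14
f 11 13 20
f 15 11 19
f 17 15 16
f 18 17 10
f 22 21 24
f 22 24 23
f 24 21 25
f 24 25 23
f 25 21 26
f 25 26 23
f 26 21 27
f 26 27 23
f 27 21 28
f 27 28 23
f 28 21 29
f 28 29 23
f 29 21 30
f 29 30 23
f 30 21 31
f 30 31 23
f 31 21 32
f 31 32 23
f 32 21 33
f 32 33 23
f 33 21 34
f 33 34 23
f 34 21 35
f 34 35 23
f 35 21 36
f 35 36 23
f 36 21 22
f 36 22 23
f 38 37 40
f 38 40 39
f 40 37 41
f 40 41 39
f 41 37 42
f 41 42 39
f 42 37 43
f 42 43 39
f 43 37 44
f 43 44 39
f 44 37 45
f 44 45 39
f 45 37 46
f 45 46 39
f 46 37 47
f 46 47 39
f 47 37 38
f 47 38 39
f 49 48 51
f 49 51 50
f 51 48 52
f 51 52 50
f 52 48 53
f 52 53 50
f 53 48 54
f 53 54 50
f 54 48 55
f 54 55 50
f 55 48 56
f 55 56 50
f 56 48 57
f 56 57 50
f 57 48 58
f 57 58 50
f 58 48 59
f 58 59 50
f 59 48 60
f 59 60 50
f 60 48 61
f 60 61 50
f 61 48 62
f 61 62 50
f 62 48 49
f 62 49 50



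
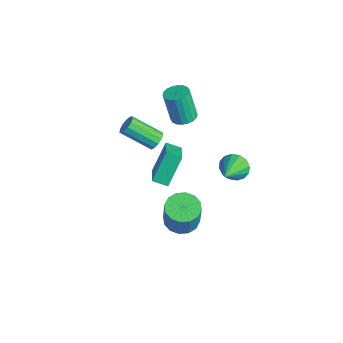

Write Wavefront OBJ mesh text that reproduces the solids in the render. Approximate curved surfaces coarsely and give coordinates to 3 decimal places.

v 2.74 -4.889 3.757
v 2.228 -3.898 5.232
v 1.214 -4.24 2.79
v 0.701 -3.249 4.266
v 3.199 -4.231 3.474
v 2.686 -3.24 4.95
v 1.672 -3.582 2.508
v 1.16 -2.591 3.983
v 0.582 -2.316 -3.2
v 1.421 -1.853 -3.409
v 1.936 -2.002 -1.67
v 1.098 -2.464 -1.46
v 1.096 -1.485 -3.281
v 1.612 -1.634 -1.542
v 0.634 -1.339 -3.131
v 1.149 -1.488 -1.392
v 0.157 -1.455 -3
v 0.673 -1.604 -1.261
v -0.205 -1.802 -2.922
v 0.311 -1.951 -1.183
v -0.356 -2.286 -2.919
v 0.159 -2.435 -1.18
v -0.256 -2.778 -2.99
v 0.259 -2.927 -1.251
v 0.068 -3.146 -3.118
v 0.584 -3.295 -1.379
v 0.531 -3.292 -3.268
v 1.046 -3.441 -1.529
v 1.007 -3.176 -3.399
v 1.523 -3.325 -1.66
v 1.369 -2.829 -3.477
v 1.885 -2.978 -1.738
v 1.521 -2.345 -3.48
v 2.036 -2.494 -1.741
v -3.001 -0.572 1.747
v -2.338 -0.325 1.929
v -2.757 -0.601 3.834
v -3.419 -0.848 3.653
v -2.519 -0.055 1.928
v -2.937 -0.331 3.833
v -2.794 0.113 1.892
v -3.213 -0.163 3.797
v -3.111 0.145 1.827
v -3.53 -0.131 3.732
v -3.406 0.035 1.746
v -3.824 -0.241 3.652
v -3.621 -0.195 1.666
v -4.039 -0.471 3.571
v -3.712 -0.5 1.602
v -4.131 -0.776 3.507
v -3.663 -0.819 1.566
v -4.082 -1.095 3.471
v -3.483 -1.089 1.567
v -3.901 -1.365 3.472
v -3.207 -1.257 1.603
v -3.626 -1.533 3.508
v -2.89 -1.289 1.668
v -3.309 -1.565 3.573
v -2.596 -1.179 1.748
v -3.014 -1.455 3.654
v -2.381 -0.949 1.829
v -2.799 -1.225 3.734
v -2.289 -0.644 1.893
v -2.708 -0.92 3.798
v -1.742 -2.714 1.761
v -1.242 -3.044 1.792
v -2.178 -4.357 2.89
v -2.678 -4.026 2.859
v -1.232 -2.832 2.055
v -2.168 -4.144 3.153
v -1.384 -2.582 2.224
v -2.32 -3.894 3.322
v -1.65 -2.374 2.247
v -2.586 -3.686 3.344
v -1.945 -2.274 2.115
v -2.881 -3.586 3.212
v -2.175 -2.313 1.871
v -3.111 -3.626 2.968
v -2.268 -2.48 1.592
v -3.204 -3.793 2.689
v -2.194 -2.721 1.367
v -3.13 -4.034 2.464
v -1.977 -2.96 1.267
v -2.912 -4.272 2.364
v -1.685 -3.121 1.324
v -2.62 -4.433 2.422
v -1.411 -3.152 1.52
v -2.347 -4.464 2.617
v 2.787 -0.392 2.948
v 3.394 -0.116 2.471
v 3.893 -1.468 3.732
v 3.399 0.137 2.812
v 3.239 0.248 3.189
v 2.959 0.188 3.502
v 2.632 -0.028 3.666
v 2.347 -0.341 3.638
v 2.18 -0.668 3.425
v 2.176 -0.921 3.084
v 2.335 -1.032 2.707
v 2.616 -0.972 2.394
v 2.942 -0.756 2.23
v 3.227 -0.443 2.258
f 2 4 1
f 5 2 1
f 1 4 3
f 3 5 1
f 2 8 4
f 6 2 5
f 6 8 2
f 4 8 3
f 7 5 3
f 3 8 7
f 7 6 5
f 8 6 7
f 10 9 13
f 10 13 11
f 11 13 14
f 11 14 12
f 13 9 15
f 13 15 14
f 14 15 16
f 14 16 12
f 15 9 17
f 15 17 16
f 16 17 18
f 16 18 12
f 17 9 19
f 17 19 18
f 18 19 20
f 18 20 12
f 19 9 21
f 19 21 20
f 20 21 22
f 20 22 12
f 21 9 23
f 21 23 22
f 22 23 24
f 22 24 12
f 23 9 25
f 23 25 24
f 24 25 26
f 24 26 12
f 25 9 27
f 25 27 26
f 26 27 28
f 26 28 12
f 27 9 29
f 27 29 28
f 28 29 30
f 28 30 12
f 29 9 31
f 29 31 30
f 30 31 32
f 30 32 12
f 31 9 33
f 31 33 32
f 32 33 34
f 32 34 12
f 33 9 10
f 33 10 34
f 34 10 11
f 34 11 12
f 36 35 39
f 36 39 37
f 37 39 40
f 37 40 38
f 39 35 41
f 39 41 40
f 40 41 42
f 40 42 38
f 41 35 43
f 41 43 42
f 42 43 44
f 42 44 38
f 43 35 45
f 43 45 44
f 44 45 46
f 44 46 38
f 45 35 47
f 45 47 46
f 46 47 48
f 46 48 38
f 47 35 49
f 47 49 48
f 48 49 50
f 48 50 38
f 49 35 51
f 49 51 50
f 50 51 52
f 50 52 38
f 51 35 53
f 51 53 52
f 52 53 54
f 52 54 38
f 53 35 55
f 53 55 54
f 54 55 56
f 54 56 38
f 55 35 57
f 55 57 56
f 56 57 58
f 56 58 38
f 57 35 59
f 57 59 58
f 58 59 60
f 58 60 38
f 59 35 61
f 59 61 60
f 60 61 62
f 60 62 38
f 61 35 63
f 61 63 62
f 62 63 64
f 62 64 38
f 63 35 36
f 63 36 64
f 64 36 37
f 64 37 38
f 66 65 69
f 66 69 67
f 67 69 70
f 67 70 68
f 69 65 71
f 69 71 70
f 70 71 72
f 70 72 68
f 71 65 73
f 71 73 72
f 72 73 74
f 72 74 68
f 73 65 75
f 73 75 74
f 74 75 76
f 74 76 68
f 75 65 77
f 75 77 76
f 76 77 78
f 76 78 68
f 77 65 79
f 77 79 78
f 78 79 80
f 78 80 68
f 79 65 81
f 79 81 80
f 80 81 82
f 80 82 68
f 81 65 83
f 81 83 82
f 82 83 84
f 82 84 68
f 83 65 85
f 83 85 84
f 84 85 86
f 84 86 68
f 85 65 87
f 85 87 86
f 86 87 88
f 86 88 68
f 87 65 66
f 87 66 88
f 88 66 67
f 88 67 68
f 90 89 92
f 90 92 91
f 92 89 93
f 92 93 91
f 93 89 94
f 93 94 91
f 94 89 95
f 94 95 91
f 95 89 96
f 95 96 91
f 96 89 97
f 96 97 91
f 97 89 98
f 97 98 91
f 98 89 99
f 98 99 91
f 99 89 100
f 99 100 91
f 100 89 101
f 100 101 91
f 101 89 102
f 101 102 91
f 102 89 90
f 102 90 91



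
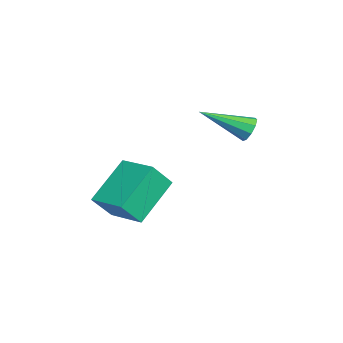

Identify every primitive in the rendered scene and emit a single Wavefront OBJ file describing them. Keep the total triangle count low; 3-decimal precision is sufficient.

v -2.094 1.814 2.808
v -1.577 1.689 2.508
v -2.006 -0.094 3.752
v -1.491 1.874 2.873
v -1.686 2.03 3.206
v -2.073 2.085 3.354
v -2.469 2.013 3.246
v -2.69 1.848 2.933
v -2.632 1.667 2.561
v -2.323 1.554 2.305
v -1.906 1.563 2.284
v 2.314 -3.823 1.288
v 0.947 -2.778 2.611
v 1.842 -3.141 0.262
v 0.476 -2.096 1.585
v 3.424 -2.684 1.535
v 2.058 -1.639 2.858
v 2.953 -2.002 0.509
v 1.586 -0.957 1.832
f 2 1 4
f 2 4 3
f 4 1 5
f 4 5 3
f 5 1 6
f 5 6 3
f 6 1 7
f 6 7 3
f 7 1 8
f 7 8 3
f 8 1 9
f 8 9 3
f 9 1 10
f 9 10 3
f 10 1 11
f 10 11 3
f 11 1 2
f 11 2 3
f 13 15 12
f 16 13 12
f 12 15 14
f 14 16 12
f 13 19 15
f 17 13 16
f 17 19 13
f 15 19 14
f 18 16 14
f 14 19 18
f 18 17 16
f 19 17 18



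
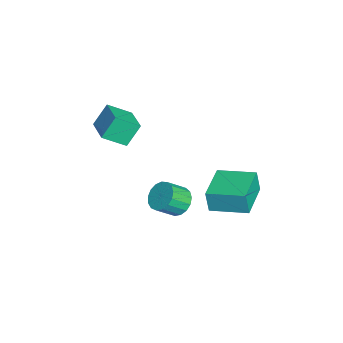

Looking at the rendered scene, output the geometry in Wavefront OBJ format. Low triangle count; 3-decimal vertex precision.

v -1.199 -0.121 -3.531
v -0.421 0.246 -3.525
v -0.003 -0.652 -2.683
v -0.781 -1.019 -2.689
v -0.623 0.437 -3.221
v -0.205 -0.461 -2.379
v -0.956 0.5 -2.988
v -0.538 -0.398 -2.146
v -1.345 0.421 -2.879
v -0.927 -0.477 -2.038
v -1.701 0.218 -2.92
v -1.283 -0.681 -2.078
v -1.941 -0.063 -3.1
v -1.524 -0.962 -2.259
v -2.012 -0.357 -3.38
v -1.594 -1.256 -2.538
v -1.896 -0.597 -3.693
v -1.478 -1.496 -2.852
v -1.621 -0.728 -3.97
v -1.203 -1.627 -3.129
v -1.249 -0.72 -4.146
v -0.831 -1.618 -3.305
v -0.865 -0.574 -4.181
v -0.447 -1.473 -3.34
v -0.558 -0.325 -4.067
v -0.14 -1.223 -3.226
v -0.398 -0.029 -3.83
v 0.02 -0.927 -2.989
v -4.313 -2.438 0.678
v -4.125 -3.649 1.47
v -2.713 -1.971 1.012
v -2.525 -3.182 1.805
v -3.875 -3.118 -0.465
v -3.687 -4.329 0.328
v -2.275 -2.651 -0.13
v -2.087 -3.862 0.662
v -1.517 1.912 -2.652
v -1.596 1.73 -1.428
v -0.968 3.809 -2.335
v -1.047 3.627 -1.111
v 0.527 1.313 -2.609
v 0.448 1.131 -1.385
v 1.076 3.21 -2.292
v 0.997 3.028 -1.068
f 2 1 5
f 2 5 3
f 3 5 6
f 3 6 4
f 5 1 7
f 5 7 6
f 6 7 8
f 6 8 4
f 7 1 9
f 7 9 8
f 8 9 10
f 8 10 4
f 9 1 11
f 9 11 10
f 10 11 12
f 10 12 4
f 11 1 13
f 11 13 12
f 12 13 14
f 12 14 4
f 13 1 15
f 13 15 14
f 14 15 16
f 14 16 4
f 15 1 17
f 15 17 16
f 16 17 18
f 16 18 4
f 17 1 19
f 17 19 18
f 18 19 20
f 18 20 4
f 19 1 21
f 19 21 20
f 20 21 22
f 20 22 4
f 21 1 23
f 21 23 22
f 22 23 24
f 22 24 4
f 23 1 25
f 23 25 24
f 24 25 26
f 24 26 4
f 25 1 27
f 25 27 26
f 26 27 28
f 26 28 4
f 27 1 2
f 27 2 28
f 28 2 3
f 28 3 4
f 30 32 29
f 33 30 29
f 29 32 31
f 31 33 29
f 30 36 32
f 34 30 33
f 34 36 30
f 32 36 31
f 35 33 31
f 31 36 35
f 35 34 33
f 36 34 35
f 38 40 37
f 41 38 37
f 37 40 39
f 39 41 37
f 38 44 40
f 42 38 41
f 42 44 38
f 40 44 39
f 43 41 39
f 39 44 43
f 43 42 41
f 44 42 43



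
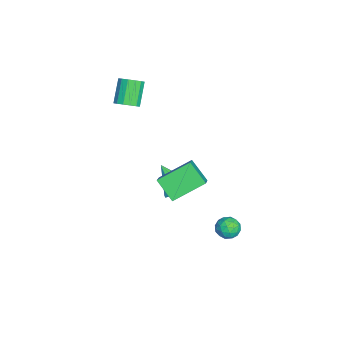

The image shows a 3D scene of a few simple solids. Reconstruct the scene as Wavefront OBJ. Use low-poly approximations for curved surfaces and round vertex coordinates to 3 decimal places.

v -2.523 -1.659 2.254
v -2.042 -1.793 2.716
v -3.037 -1.596 3.808
v -3.517 -1.461 3.346
v -2.027 -1.444 2.667
v -3.021 -1.247 3.759
v -2.144 -1.153 2.508
v -3.139 -0.956 3.599
v -2.363 -0.998 2.28
v -3.358 -0.801 3.372
v -2.625 -1.019 2.046
v -3.62 -0.822 3.137
v -2.859 -1.212 1.867
v -3.854 -1.015 2.959
v -3.003 -1.524 1.792
v -3.998 -1.327 2.884
v -3.019 -1.873 1.841
v -4.013 -1.676 2.933
v -2.901 -2.164 2.001
v -3.896 -1.967 3.092
v -2.682 -2.319 2.228
v -3.677 -2.122 3.32
v -2.42 -2.298 2.463
v -3.415 -2.101 3.554
v -2.186 -2.105 2.641
v -3.181 -1.908 3.733
v 0.475 0.063 -0.704
v -0.15 1.65 0.155
v 1.223 0.841 -1.596
v 0.598 2.428 -0.737
v 1.722 0.012 0.297
v 1.097 1.599 1.156
v 2.47 0.79 -0.595
v 1.845 2.377 0.264
v -1.48 0.963 -3.595
v -0.694 0.761 -3.254
v -2.26 0.037 -2.345
v -0.95 1.327 -2.994
v -1.516 1.68 -3.086
v -2.061 1.613 -3.476
v -2.265 1.165 -3.936
v -2.009 0.599 -4.196
v -1.443 0.246 -4.103
v -0.898 0.313 -3.713
v 3.429 4.057 -1.329
v 3.934 3.933 -1.739
v 3.226 3.007 -1.261
v 3.731 2.883 -1.671
v 3.849 3.108 -1.06
v 3.975 3.757 -1.102
v 3.185 3.183 -1.898
v 3.311 3.832 -1.94
v 3.784 3.392 -2.091
v 4.193 3.346 -1.573
v 2.967 3.594 -1.427
v 3.376 3.548 -0.909
v 3.7 4.087 -1.54
v 3.46 2.853 -1.46
v 3.53 2.985 -1.101
v 3.826 2.912 -1.342
v 3.723 3.984 -1.165
v 4.02 3.911 -1.406
v 3.97 3.426 -1.007
v 3.14 3.029 -1.594
v 3.437 2.956 -1.835
v 3.334 4.028 -1.658
v 3.63 3.955 -1.899
v 3.19 3.514 -1.993
v 3.908 3.696 -1.988
v 3.788 3.079 -1.948
v 3.468 3.255 -2.082
v 3.542 3.637 -2.106
v 4.149 3.669 -1.683
v 4.029 3.052 -1.643
v 4.098 3.185 -1.284
v 4.173 3.566 -1.309
v 4.06 3.351 -1.89
v 3.131 3.888 -1.357
v 3.011 3.271 -1.317
v 2.987 3.374 -1.691
v 3.062 3.755 -1.716
v 3.372 3.861 -1.052
v 3.252 3.244 -1.012
v 3.618 3.303 -0.894
v 3.692 3.685 -0.918
v 3.1 3.589 -1.11
f 2 1 5
f 2 5 3
f 3 5 6
f 3 6 4
f 5 1 7
f 5 7 6
f 6 7 8
f 6 8 4
f 7 1 9
f 7 9 8
f 8 9 10
f 8 10 4
f 9 1 11
f 9 11 10
f 10 11 12
f 10 12 4
f 11 1 13
f 11 13 12
f 12 13 14
f 12 14 4
f 13 1 15
f 13 15 14
f 14 15 16
f 14 16 4
f 15 1 17
f 15 17 16
f 16 17 18
f 16 18 4
f 17 1 19
f 17 19 18
f 18 19 20
f 18 20 4
f 19 1 21
f 19 21 20
f 20 21 22
f 20 22 4
f 21 1 23
f 21 23 22
f 22 23 24
f 22 24 4
f 23 1 25
f 23 25 24
f 24 25 26
f 24 26 4
f 25 1 2
f 25 2 26
f 26 2 3
f 26 3 4
f 28 30 27
f 31 28 27
f 27 30 29
f 29 31 27
f 28 34 30
f 32 28 31
f 32 34 28
f 30 34 29
f 33 31 29
f 29 34 33
f 33 32 31
f 34 32 33
f 36 35 38
f 36 38 37
f 38 35 39
f 38 39 37
f 39 35 40
f 39 40 37
f 40 35 41
f 40 41 37
f 41 35 42
f 41 42 37
f 42 35 43
f 42 43 37
f 43 35 44
f 43 44 37
f 44 35 36
f 44 36 37
f 45 82 61
f 82 56 85
f 61 85 50
f 82 85 61
f 45 61 57
f 61 50 62
f 57 62 46
f 61 62 57
f 45 57 66
f 57 46 67
f 66 67 52
f 57 67 66
f 45 66 78
f 66 52 81
f 78 81 55
f 66 81 78
f 45 78 82
f 78 55 86
f 82 86 56
f 78 86 82
f 46 62 73
f 62 50 76
f 73 76 54
f 62 76 73
f 50 85 63
f 85 56 84
f 63 84 49
f 85 84 63
f 56 86 83
f 86 55 79
f 83 79 47
f 86 79 83
f 55 81 80
f 81 52 68
f 80 68 51
f 81 68 80
f 52 67 72
f 67 46 69
f 72 69 53
f 67 69 72
f 48 74 60
f 74 54 75
f 60 75 49
f 74 75 60
f 48 60 58
f 60 49 59
f 58 59 47
f 60 59 58
f 48 58 65
f 58 47 64
f 65 64 51
f 58 64 65
f 48 65 70
f 65 51 71
f 70 71 53
f 65 71 70
f 48 70 74
f 70 53 77
f 74 77 54
f 70 77 74
f 49 75 63
f 75 54 76
f 63 76 50
f 75 76 63
f 47 59 83
f 59 49 84
f 83 84 56
f 59 84 83
f 51 64 80
f 64 47 79
f 80 79 55
f 64 79 80
f 53 71 72
f 71 51 68
f 72 68 52
f 71 68 72
f 54 77 73
f 77 53 69
f 73 69 46
f 77 69 73



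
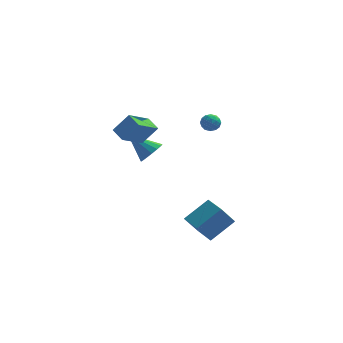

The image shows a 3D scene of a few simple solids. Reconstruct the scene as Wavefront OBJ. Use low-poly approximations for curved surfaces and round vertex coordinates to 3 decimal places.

v 3.662 -1.728 -4.833
v 2.883 -2.206 -3.544
v 2.83 -0.409 -4.847
v 2.051 -0.886 -3.558
v 5.029 -0.854 -3.682
v 4.25 -1.331 -2.393
v 4.197 0.466 -3.696
v 3.418 -0.012 -2.407
v 0.065 0.439 1.185
v 0.552 1.124 1.478
v -1.365 0.921 2.435
v 0.304 1.295 1.129
v -0.007 1.236 0.795
v -0.299 0.964 0.565
v -0.494 0.551 0.502
v -0.538 0.109 0.621
v -0.421 -0.245 0.891
v -0.174 -0.416 1.241
v 0.138 -0.357 1.575
v 0.43 -0.085 1.804
v 0.625 0.328 1.868
v 0.669 0.77 1.749
v -1.43 -1.761 3.425
v -2.042 -1.029 3.814
v -0.423 -0.402 2.455
v -1.035 0.329 2.843
v -0.505 -1.609 4.597
v -1.117 -0.878 4.985
v 0.502 -0.251 3.626
v -0.11 0.481 4.015
v 3.306 2.785 2.288
v 3.871 2.814 2.633
v 2.929 2.046 2.967
v 3.494 2.075 3.312
v 3.076 2.589 3.317
v 3.309 3.046 2.897
v 3.491 1.814 2.703
v 3.724 2.271 2.283
v 3.985 2.214 2.889
v 3.729 2.693 3.269
v 3.071 2.167 2.331
v 2.815 2.646 2.711
v 3.621 2.865 2.401
v 3.179 1.995 3.199
v 2.933 2.297 3.202
v 3.265 2.314 3.404
v 3.291 3.001 2.557
v 3.623 3.018 2.759
v 3.156 2.885 3.161
v 3.177 1.842 2.841
v 3.509 1.859 3.043
v 3.535 2.546 2.196
v 3.867 2.563 2.398
v 3.644 1.975 2.439
v 4.021 2.529 2.755
v 3.799 2.094 3.153
v 3.797 1.941 2.795
v 3.934 2.21 2.549
v 3.87 2.81 2.978
v 3.648 2.375 3.376
v 3.403 2.678 3.379
v 3.54 2.946 3.133
v 3.937 2.457 3.128
v 3.152 2.485 2.224
v 2.93 2.05 2.622
v 3.26 1.914 2.467
v 3.397 2.182 2.221
v 3.001 2.766 2.447
v 2.779 2.331 2.845
v 2.866 2.65 3.051
v 3.003 2.919 2.805
v 2.863 2.403 2.472
f 2 4 1
f 5 2 1
f 1 4 3
f 3 5 1
f 2 8 4
f 6 2 5
f 6 8 2
f 4 8 3
f 7 5 3
f 3 8 7
f 7 6 5
f 8 6 7
f 10 9 12
f 10 12 11
f 12 9 13
f 12 13 11
f 13 9 14
f 13 14 11
f 14 9 15
f 14 15 11
f 15 9 16
f 15 16 11
f 16 9 17
f 16 17 11
f 17 9 18
f 17 18 11
f 18 9 19
f 18 19 11
f 19 9 20
f 19 20 11
f 20 9 21
f 20 21 11
f 21 9 22
f 21 22 11
f 22 9 10
f 22 10 11
f 24 26 23
f 27 24 23
f 23 26 25
f 25 27 23
f 24 30 26
f 28 24 27
f 28 30 24
f 26 30 25
f 29 27 25
f 25 30 29
f 29 28 27
f 30 28 29
f 31 68 47
f 68 42 71
f 47 71 36
f 68 71 47
f 31 47 43
f 47 36 48
f 43 48 32
f 47 48 43
f 31 43 52
f 43 32 53
f 52 53 38
f 43 53 52
f 31 52 64
f 52 38 67
f 64 67 41
f 52 67 64
f 31 64 68
f 64 41 72
f 68 72 42
f 64 72 68
f 32 48 59
f 48 36 62
f 59 62 40
f 48 62 59
f 36 71 49
f 71 42 70
f 49 70 35
f 71 70 49
f 42 72 69
f 72 41 65
f 69 65 33
f 72 65 69
f 41 67 66
f 67 38 54
f 66 54 37
f 67 54 66
f 38 53 58
f 53 32 55
f 58 55 39
f 53 55 58
f 34 60 46
f 60 40 61
f 46 61 35
f 60 61 46
f 34 46 44
f 46 35 45
f 44 45 33
f 46 45 44
f 34 44 51
f 44 33 50
f 51 50 37
f 44 50 51
f 34 51 56
f 51 37 57
f 56 57 39
f 51 57 56
f 34 56 60
f 56 39 63
f 60 63 40
f 56 63 60
f 35 61 49
f 61 40 62
f 49 62 36
f 61 62 49
f 33 45 69
f 45 35 70
f 69 70 42
f 45 70 69
f 37 50 66
f 50 33 65
f 66 65 41
f 50 65 66
f 39 57 58
f 57 37 54
f 58 54 38
f 57 54 58
f 40 63 59
f 63 39 55
f 59 55 32
f 63 55 59



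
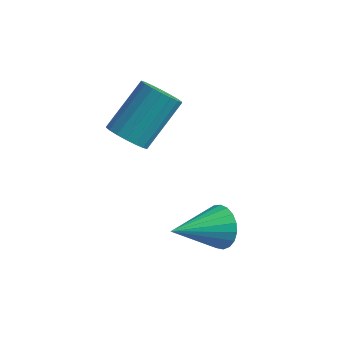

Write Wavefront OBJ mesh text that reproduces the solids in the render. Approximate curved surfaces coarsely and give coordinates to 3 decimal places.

v 3.262 2.566 -2.724
v 3.547 2.224 -3.156
v 2.638 1.354 -2.176
v 3.719 2.223 -2.964
v 3.812 2.28 -2.731
v 3.81 2.388 -2.496
v 3.713 2.526 -2.301
v 3.538 2.671 -2.179
v 3.316 2.798 -2.152
v 3.084 2.885 -2.223
v 2.883 2.917 -2.381
v 2.747 2.888 -2.599
v 2.701 2.804 -2.838
v 2.751 2.678 -3.057
v 2.89 2.534 -3.219
v 3.093 2.395 -3.296
v 3.326 2.285 -3.273
v 0.525 2.832 -0.833
v 0.774 3.166 -1.25
v 1.085 4.263 -0.184
v 0.835 3.928 0.233
v 0.523 3.243 -1.256
v 0.833 4.34 -0.19
v 0.273 3.238 -1.178
v 0.583 4.335 -0.113
v 0.072 3.153 -1.032
v 0.382 4.25 0.034
v -0.039 3.004 -0.846
v 0.271 4.101 0.219
v -0.038 2.821 -0.658
v 0.272 3.918 0.408
v 0.074 2.64 -0.504
v 0.384 3.737 0.561
v 0.275 2.497 -0.416
v 0.586 3.594 0.65
v 0.527 2.42 -0.41
v 0.837 3.517 0.656
v 0.777 2.425 -0.487
v 1.087 3.522 0.578
v 0.978 2.51 -0.634
v 1.288 3.607 0.432
v 1.089 2.659 -0.819
v 1.399 3.756 0.246
v 1.088 2.842 -1.008
v 1.398 3.939 0.058
v 0.976 3.023 -1.161
v 1.286 4.12 -0.096
f 2 1 4
f 2 4 3
f 4 1 5
f 4 5 3
f 5 1 6
f 5 6 3
f 6 1 7
f 6 7 3
f 7 1 8
f 7 8 3
f 8 1 9
f 8 9 3
f 9 1 10
f 9 10 3
f 10 1 11
f 10 11 3
f 11 1 12
f 11 12 3
f 12 1 13
f 12 13 3
f 13 1 14
f 13 14 3
f 14 1 15
f 14 15 3
f 15 1 16
f 15 16 3
f 16 1 17
f 16 17 3
f 17 1 2
f 17 2 3
f 19 18 22
f 19 22 20
f 20 22 23
f 20 23 21
f 22 18 24
f 22 24 23
f 23 24 25
f 23 25 21
f 24 18 26
f 24 26 25
f 25 26 27
f 25 27 21
f 26 18 28
f 26 28 27
f 27 28 29
f 27 29 21
f 28 18 30
f 28 30 29
f 29 30 31
f 29 31 21
f 30 18 32
f 30 32 31
f 31 32 33
f 31 33 21
f 32 18 34
f 32 34 33
f 33 34 35
f 33 35 21
f 34 18 36
f 34 36 35
f 35 36 37
f 35 37 21
f 36 18 38
f 36 38 37
f 37 38 39
f 37 39 21
f 38 18 40
f 38 40 39
f 39 40 41
f 39 41 21
f 40 18 42
f 40 42 41
f 41 42 43
f 41 43 21
f 42 18 44
f 42 44 43
f 43 44 45
f 43 45 21
f 44 18 46
f 44 46 45
f 45 46 47
f 45 47 21
f 46 18 19
f 46 19 47
f 47 19 20
f 47 20 21



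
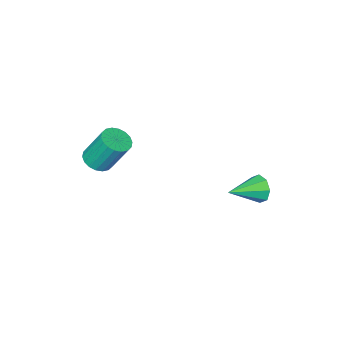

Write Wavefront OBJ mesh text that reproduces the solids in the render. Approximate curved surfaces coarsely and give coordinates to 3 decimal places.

v -3.847 3.568 -0.535
v -3.599 3.903 -1.253
v -2.053 3.332 -0.025
v -3.672 4.337 -0.795
v -3.848 4.32 -0.184
v -4.023 3.863 0.221
v -4.095 3.233 0.183
v -4.022 2.799 -0.275
v -3.846 2.816 -0.885
v -3.671 3.273 -1.29
v 3.036 -0.102 2.9
v 3.772 0.208 2.929
v 3.321 1.112 4.69
v 2.584 0.802 4.66
v 3.589 0.457 2.754
v 3.138 1.362 4.515
v 3.295 0.596 2.608
v 2.844 1.5 4.368
v 2.95 0.596 2.519
v 2.499 1.501 4.28
v 2.622 0.458 2.506
v 2.171 1.363 4.266
v 2.376 0.209 2.571
v 1.925 1.114 4.331
v 2.261 -0.101 2.701
v 1.81 0.803 4.461
v 2.299 -0.412 2.87
v 1.848 0.492 4.631
v 2.482 -0.662 3.045
v 2.031 0.243 4.806
v 2.776 -0.8 3.192
v 2.325 0.104 4.952
v 3.121 -0.801 3.28
v 2.67 0.104 5.041
v 3.449 -0.663 3.294
v 2.998 0.242 5.054
v 3.695 -0.414 3.229
v 3.244 0.491 4.989
v 3.81 -0.103 3.099
v 3.359 0.801 4.859
f 2 1 4
f 2 4 3
f 4 1 5
f 4 5 3
f 5 1 6
f 5 6 3
f 6 1 7
f 6 7 3
f 7 1 8
f 7 8 3
f 8 1 9
f 8 9 3
f 9 1 10
f 9 10 3
f 10 1 2
f 10 2 3
f 12 11 15
f 12 15 13
f 13 15 16
f 13 16 14
f 15 11 17
f 15 17 16
f 16 17 18
f 16 18 14
f 17 11 19
f 17 19 18
f 18 19 20
f 18 20 14
f 19 11 21
f 19 21 20
f 20 21 22
f 20 22 14
f 21 11 23
f 21 23 22
f 22 23 24
f 22 24 14
f 23 11 25
f 23 25 24
f 24 25 26
f 24 26 14
f 25 11 27
f 25 27 26
f 26 27 28
f 26 28 14
f 27 11 29
f 27 29 28
f 28 29 30
f 28 30 14
f 29 11 31
f 29 31 30
f 30 31 32
f 30 32 14
f 31 11 33
f 31 33 32
f 32 33 34
f 32 34 14
f 33 11 35
f 33 35 34
f 34 35 36
f 34 36 14
f 35 11 37
f 35 37 36
f 36 37 38
f 36 38 14
f 37 11 39
f 37 39 38
f 38 39 40
f 38 40 14
f 39 11 12
f 39 12 40
f 40 12 13
f 40 13 14



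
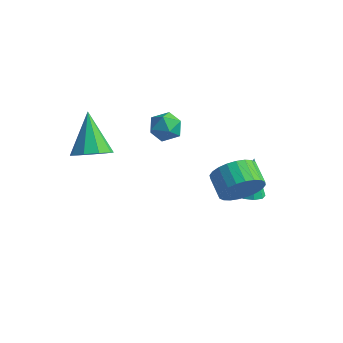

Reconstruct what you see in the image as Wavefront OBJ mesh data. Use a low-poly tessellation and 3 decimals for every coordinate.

v -2.608 -3.38 1.165
v -1.967 -3.715 1.765
v -3.572 -2.3 2.795
v -1.765 -3.158 1.516
v -1.958 -2.705 1.102
v -2.455 -2.568 0.718
v -3.023 -2.811 0.542
v -3.398 -3.32 0.659
v -3.403 -3.858 1.012
v -3.036 -4.172 1.436
v -2.469 -4.115 1.734
v 1.749 2.411 -3.713
v 2.303 2.783 -3.767
v 1.511 3.049 -1.727
v 1.936 3.029 -3.89
v 1.482 2.986 -3.93
v 1.152 2.673 -3.869
v 1.102 2.238 -3.735
v 1.354 1.883 -3.591
v 1.791 1.776 -3.504
v 2.208 1.965 -3.515
v 2.41 2.363 -3.619
v -0.427 0.016 1.838
v 0.035 -0.647 1.7
v -1.375 -0.753 2.36
v -0.913 -1.416 2.222
v -0.687 -0.87 2.791
v -0.102 -0.395 2.469
v -1.238 -1.005 1.591
v -0.653 -0.53 1.269
v -0.466 -1.278 1.548
v -0.126 -1.195 2.289
v -1.214 -0.205 1.771
v -0.874 -0.122 2.512
v 2.408 0.641 -1.751
v 3.091 1.051 -1.022
v 2.196 1.688 -0.54
v 1.512 1.279 -1.269
v 3.124 1.333 -1.333
v 2.229 1.97 -0.852
v 3.049 1.51 -1.708
v 2.153 2.147 -1.227
v 2.875 1.554 -2.09
v 1.98 2.191 -1.608
v 2.631 1.459 -2.419
v 1.735 2.097 -1.938
v 2.352 1.24 -2.648
v 1.457 1.878 -2.166
v 2.082 0.93 -2.739
v 1.187 1.568 -2.258
v 1.862 0.576 -2.68
v 0.966 1.213 -2.199
v 1.724 0.232 -2.48
v 0.829 0.869 -1.998
v 1.691 -0.05 -2.168
v 0.796 0.587 -1.687
v 1.767 -0.227 -1.793
v 0.871 0.41 -1.312
v 1.94 -0.271 -1.412
v 1.045 0.366 -0.93
v 2.185 -0.177 -1.082
v 1.289 0.461 -0.601
v 2.463 0.042 -0.854
v 1.568 0.68 -0.372
v 2.733 0.352 -0.762
v 1.838 0.99 -0.281
v 2.954 0.707 -0.821
v 2.058 1.344 -0.34
f 2 1 4
f 2 4 3
f 4 1 5
f 4 5 3
f 5 1 6
f 5 6 3
f 6 1 7
f 6 7 3
f 7 1 8
f 7 8 3
f 8 1 9
f 8 9 3
f 9 1 10
f 9 10 3
f 10 1 11
f 10 11 3
f 11 1 2
f 11 2 3
f 13 12 15
f 13 15 14
f 15 12 16
f 15 16 14
f 16 12 17
f 16 17 14
f 17 12 18
f 17 18 14
f 18 12 19
f 18 19 14
f 19 12 20
f 19 20 14
f 20 12 21
f 20 21 14
f 21 12 22
f 21 22 14
f 22 12 13
f 22 13 14
f 23 34 28
f 23 28 24
f 23 24 30
f 23 30 33
f 23 33 34
f 24 28 32
f 28 34 27
f 34 33 25
f 33 30 29
f 30 24 31
f 26 32 27
f 26 27 25
f 26 25 29
f 26 29 31
f 26 31 32
f 27 32 28
f 25 27 34
f 29 25 33
f 31 29 30
f 32 31 24
f 36 35 39
f 36 39 37
f 37 39 40
f 37 40 38
f 39 35 41
f 39 41 40
f 40 41 42
f 40 42 38
f 41 35 43
f 41 43 42
f 42 43 44
f 42 44 38
f 43 35 45
f 43 45 44
f 44 45 46
f 44 46 38
f 45 35 47
f 45 47 46
f 46 47 48
f 46 48 38
f 47 35 49
f 47 49 48
f 48 49 50
f 48 50 38
f 49 35 51
f 49 51 50
f 50 51 52
f 50 52 38
f 51 35 53
f 51 53 52
f 52 53 54
f 52 54 38
f 53 35 55
f 53 55 54
f 54 55 56
f 54 56 38
f 55 35 57
f 55 57 56
f 56 57 58
f 56 58 38
f 57 35 59
f 57 59 58
f 58 59 60
f 58 60 38
f 59 35 61
f 59 61 60
f 60 61 62
f 60 62 38
f 61 35 63
f 61 63 62
f 62 63 64
f 62 64 38
f 63 35 65
f 63 65 64
f 64 65 66
f 64 66 38
f 65 35 67
f 65 67 66
f 66 67 68
f 66 68 38
f 67 35 36
f 67 36 68
f 68 36 37
f 68 37 38



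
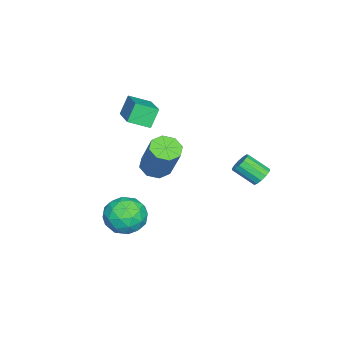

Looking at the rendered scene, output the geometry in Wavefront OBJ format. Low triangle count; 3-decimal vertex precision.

v -4.765 -2.327 0.298
v -4.369 -3.313 0.737
v -3.012 -1.306 1.009
v -2.616 -2.292 1.449
v -4.244 -2.548 -0.669
v -3.848 -3.534 -0.229
v -2.491 -1.527 0.043
v -2.095 -2.513 0.482
v -3.406 -1.624 -3.137
v -2.822 -1.242 -3.528
v -2.069 -0.474 -1.655
v -2.654 -0.856 -1.263
v -3.326 -0.899 -3.466
v -2.573 -0.131 -1.593
v -3.877 -0.981 -3.211
v -3.124 -0.213 -1.338
v -4.152 -1.439 -2.913
v -3.399 -0.671 -1.039
v -3.991 -2.006 -2.745
v -3.238 -1.238 -0.872
v -3.487 -2.349 -2.807
v -2.734 -1.581 -0.934
v -2.936 -2.267 -3.062
v -2.183 -1.499 -1.189
v -2.661 -1.809 -3.361
v -1.908 -1.041 -1.487
v 0.809 -0.8 -3.269
v 1.325 -0.544 -2.365
v 2.075 -1.916 -3.675
v 2.591 -1.66 -2.771
v 1.669 -2.206 -2.726
v 0.887 -1.516 -2.475
v 2.513 -0.944 -3.565
v 1.731 -0.254 -3.314
v 2.379 -0.633 -2.547
v 1.856 -1.413 -2.029
v 1.544 -1.047 -4.011
v 1.021 -1.827 -3.493
v 0.956 -0.574 -2.781
v 2.444 -1.886 -3.259
v 1.902 -2.207 -3.233
v 2.205 -2.057 -2.701
v 0.698 -1.145 -2.846
v 1.002 -0.995 -2.315
v 1.203 -1.972 -2.527
v 2.398 -1.465 -3.725
v 2.702 -1.315 -3.194
v 1.195 -0.403 -3.339
v 1.498 -0.253 -2.807
v 2.197 -0.488 -3.513
v 1.879 -0.476 -2.357
v 2.622 -1.132 -2.596
v 2.577 -0.711 -3.062
v 2.117 -0.305 -2.915
v 1.572 -0.935 -2.052
v 2.315 -1.591 -2.291
v 1.773 -1.912 -2.265
v 1.314 -1.506 -2.117
v 2.191 -0.987 -2.16
v 1.085 -0.869 -3.749
v 1.828 -1.525 -3.988
v 2.086 -0.954 -3.923
v 1.627 -0.548 -3.775
v 0.778 -1.328 -3.444
v 1.521 -1.984 -3.683
v 1.283 -2.155 -3.125
v 0.823 -1.749 -2.978
v 1.209 -1.473 -3.88
v -3.163 3.561 -2.576
v -2.625 3.69 -2.438
v -2.579 2.648 -1.645
v -3.117 2.519 -1.784
v -2.812 3.843 -2.227
v -2.766 2.801 -1.434
v -3.11 3.906 -2.126
v -3.065 2.864 -1.333
v -3.425 3.86 -2.168
v -3.38 2.818 -1.375
v -3.657 3.719 -2.34
v -3.611 2.677 -1.547
v -3.732 3.528 -2.587
v -3.686 2.486 -1.794
v -3.626 3.347 -2.831
v -3.58 2.305 -2.038
v -3.373 3.234 -2.994
v -3.327 2.192 -2.201
v -3.053 3.225 -3.024
v -3.008 2.183 -2.231
v -2.768 3.323 -2.912
v -2.723 2.281 -2.119
v -2.609 3.496 -2.694
v -2.563 2.454 -1.901
f 2 4 1
f 5 2 1
f 1 4 3
f 3 5 1
f 2 8 4
f 6 2 5
f 6 8 2
f 4 8 3
f 7 5 3
f 3 8 7
f 7 6 5
f 8 6 7
f 10 9 13
f 10 13 11
f 11 13 14
f 11 14 12
f 13 9 15
f 13 15 14
f 14 15 16
f 14 16 12
f 15 9 17
f 15 17 16
f 16 17 18
f 16 18 12
f 17 9 19
f 17 19 18
f 18 19 20
f 18 20 12
f 19 9 21
f 19 21 20
f 20 21 22
f 20 22 12
f 21 9 23
f 21 23 22
f 22 23 24
f 22 24 12
f 23 9 25
f 23 25 24
f 24 25 26
f 24 26 12
f 25 9 10
f 25 10 26
f 26 10 11
f 26 11 12
f 27 64 43
f 64 38 67
f 43 67 32
f 64 67 43
f 27 43 39
f 43 32 44
f 39 44 28
f 43 44 39
f 27 39 48
f 39 28 49
f 48 49 34
f 39 49 48
f 27 48 60
f 48 34 63
f 60 63 37
f 48 63 60
f 27 60 64
f 60 37 68
f 64 68 38
f 60 68 64
f 28 44 55
f 44 32 58
f 55 58 36
f 44 58 55
f 32 67 45
f 67 38 66
f 45 66 31
f 67 66 45
f 38 68 65
f 68 37 61
f 65 61 29
f 68 61 65
f 37 63 62
f 63 34 50
f 62 50 33
f 63 50 62
f 34 49 54
f 49 28 51
f 54 51 35
f 49 51 54
f 30 56 42
f 56 36 57
f 42 57 31
f 56 57 42
f 30 42 40
f 42 31 41
f 40 41 29
f 42 41 40
f 30 40 47
f 40 29 46
f 47 46 33
f 40 46 47
f 30 47 52
f 47 33 53
f 52 53 35
f 47 53 52
f 30 52 56
f 52 35 59
f 56 59 36
f 52 59 56
f 31 57 45
f 57 36 58
f 45 58 32
f 57 58 45
f 29 41 65
f 41 31 66
f 65 66 38
f 41 66 65
f 33 46 62
f 46 29 61
f 62 61 37
f 46 61 62
f 35 53 54
f 53 33 50
f 54 50 34
f 53 50 54
f 36 59 55
f 59 35 51
f 55 51 28
f 59 51 55
f 70 69 73
f 70 73 71
f 71 73 74
f 71 74 72
f 73 69 75
f 73 75 74
f 74 75 76
f 74 76 72
f 75 69 77
f 75 77 76
f 76 77 78
f 76 78 72
f 77 69 79
f 77 79 78
f 78 79 80
f 78 80 72
f 79 69 81
f 79 81 80
f 80 81 82
f 80 82 72
f 81 69 83
f 81 83 82
f 82 83 84
f 82 84 72
f 83 69 85
f 83 85 84
f 84 85 86
f 84 86 72
f 85 69 87
f 85 87 86
f 86 87 88
f 86 88 72
f 87 69 89
f 87 89 88
f 88 89 90
f 88 90 72
f 89 69 91
f 89 91 90
f 90 91 92
f 90 92 72
f 91 69 70
f 91 70 92
f 92 70 71
f 92 71 72



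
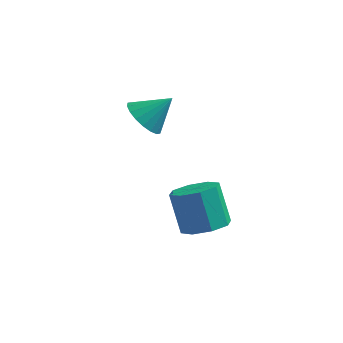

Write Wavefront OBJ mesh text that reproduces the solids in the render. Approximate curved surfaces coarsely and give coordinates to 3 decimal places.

v -0.818 2.342 1.182
v -0.205 2.119 0.669
v 0.058 2.778 2.038
v -0.277 2.466 0.565
v -0.456 2.789 0.584
v -0.706 3.023 0.721
v -0.979 3.122 0.949
v -1.22 3.067 1.224
v -1.381 2.868 1.49
v -1.431 2.565 1.695
v -1.359 2.218 1.799
v -1.18 1.895 1.78
v -0.93 1.661 1.643
v -0.657 1.562 1.415
v -0.416 1.617 1.14
v -0.255 1.816 0.874
v 2.171 -1.593 -0.542
v 2.89 -1.169 -0.451
v 2.368 -0.562 0.852
v 1.649 -0.987 0.762
v 2.449 -0.838 -0.782
v 1.927 -0.231 0.522
v 1.845 -0.95 -0.972
v 1.323 -0.343 0.332
v 1.432 -1.438 -0.91
v 0.91 -0.831 0.394
v 1.452 -2.018 -0.632
v 0.93 -1.411 0.671
v 1.893 -2.349 -0.302
v 1.371 -1.742 1.002
v 2.497 -2.237 -0.112
v 1.975 -1.63 1.192
v 2.91 -1.749 -0.174
v 2.388 -1.142 1.13
f 2 1 4
f 2 4 3
f 4 1 5
f 4 5 3
f 5 1 6
f 5 6 3
f 6 1 7
f 6 7 3
f 7 1 8
f 7 8 3
f 8 1 9
f 8 9 3
f 9 1 10
f 9 10 3
f 10 1 11
f 10 11 3
f 11 1 12
f 11 12 3
f 12 1 13
f 12 13 3
f 13 1 14
f 13 14 3
f 14 1 15
f 14 15 3
f 15 1 16
f 15 16 3
f 16 1 2
f 16 2 3
f 18 17 21
f 18 21 19
f 19 21 22
f 19 22 20
f 21 17 23
f 21 23 22
f 22 23 24
f 22 24 20
f 23 17 25
f 23 25 24
f 24 25 26
f 24 26 20
f 25 17 27
f 25 27 26
f 26 27 28
f 26 28 20
f 27 17 29
f 27 29 28
f 28 29 30
f 28 30 20
f 29 17 31
f 29 31 30
f 30 31 32
f 30 32 20
f 31 17 33
f 31 33 32
f 32 33 34
f 32 34 20
f 33 17 18
f 33 18 34
f 34 18 19
f 34 19 20

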